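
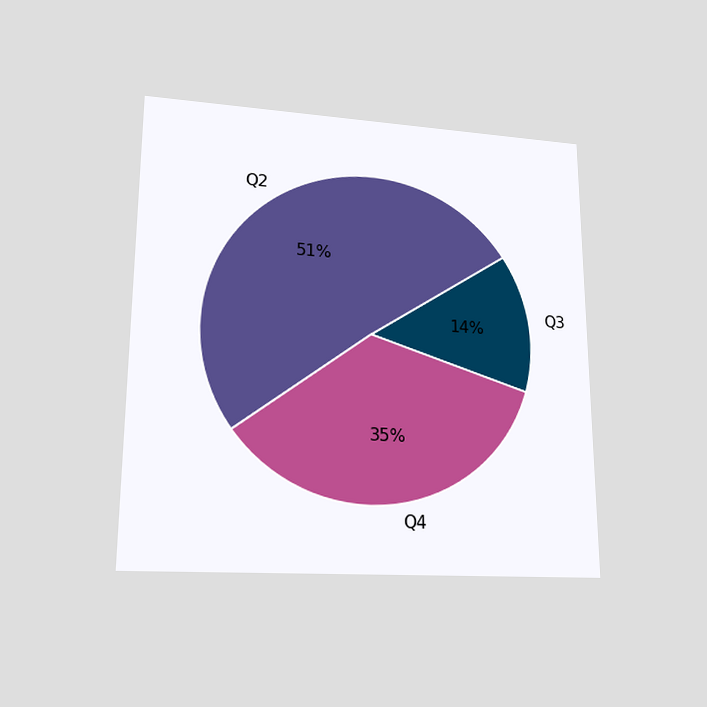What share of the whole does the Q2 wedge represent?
51%

The chart is viewed at a slight angle. The Q2 slice takes up 51% of the pie.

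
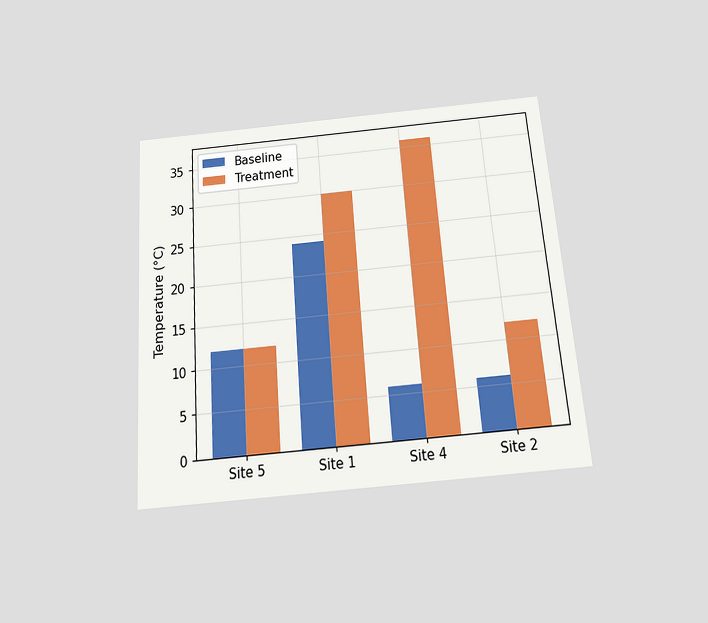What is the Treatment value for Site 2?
12°C

The chart is tilted about 4° counter-clockwise and viewed slightly from below. The Treatment bar at Site 2 reaches 12°C on the y-axis.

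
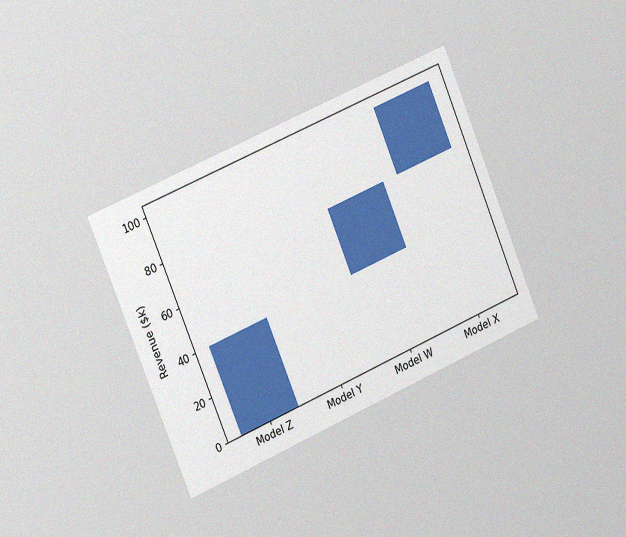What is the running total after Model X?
$100k

The chart is tilted about 23° counter-clockwise and viewed slightly from the left, with some photo noise. After Model X the running total reaches $100k.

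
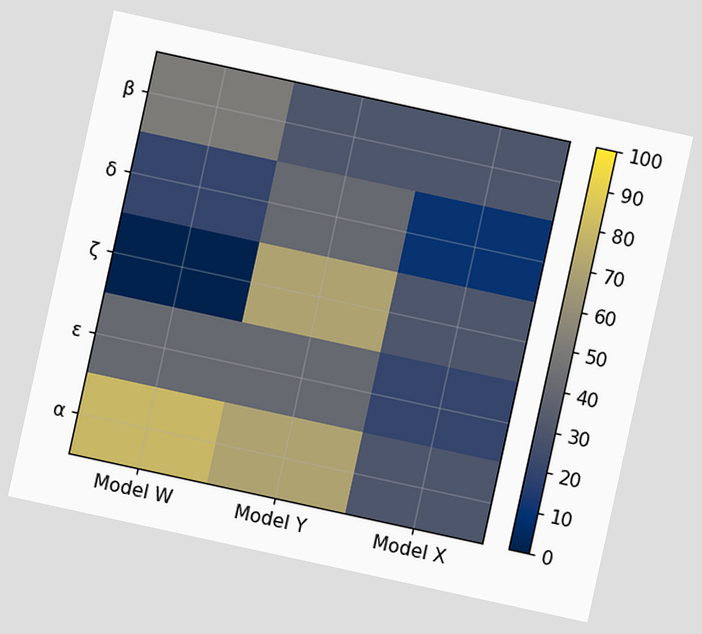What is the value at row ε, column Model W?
40

The chart is tilted about 12° clockwise. Matching cell (ε, Model W) against the colorbar gives 40.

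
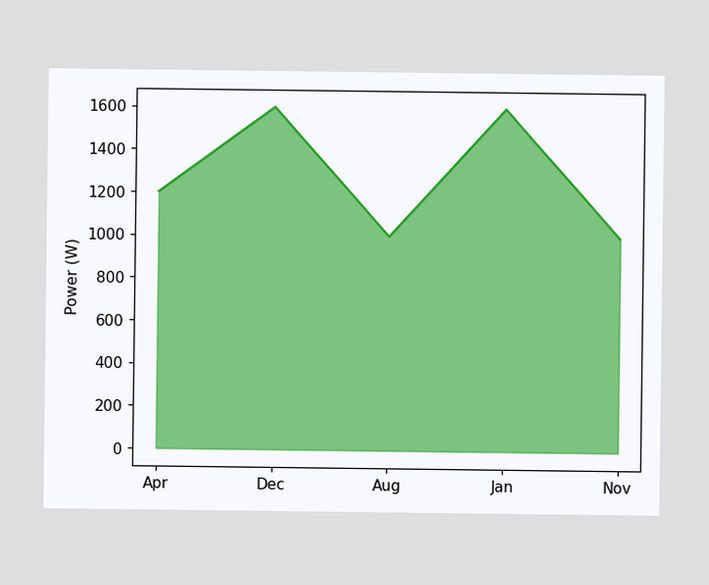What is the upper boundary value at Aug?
1000W

At Aug the upper boundary is at 1000W.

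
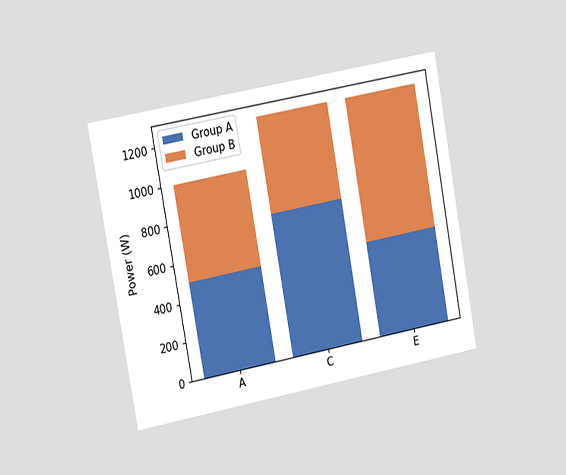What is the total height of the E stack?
1250W

The chart is tilted about 10° counter-clockwise and viewed slightly from the left. The E stack's top reaches 1250W on the y-axis.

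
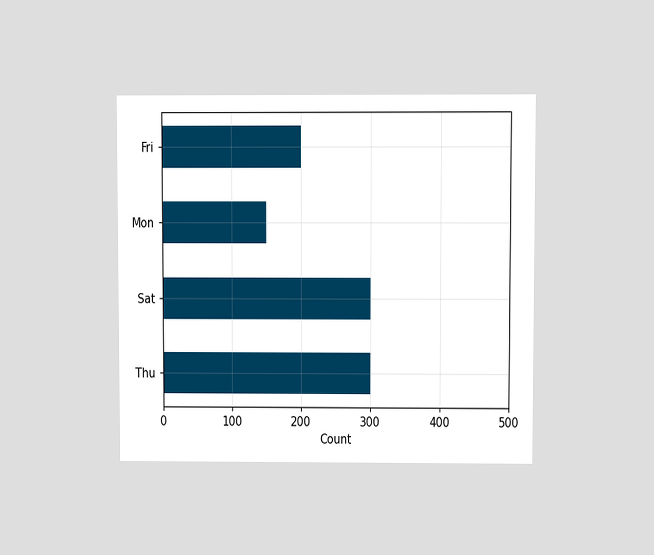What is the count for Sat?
The chart is viewed at a slight angle. Reading along the chart's x-axis, the Sat bar reaches 300.

300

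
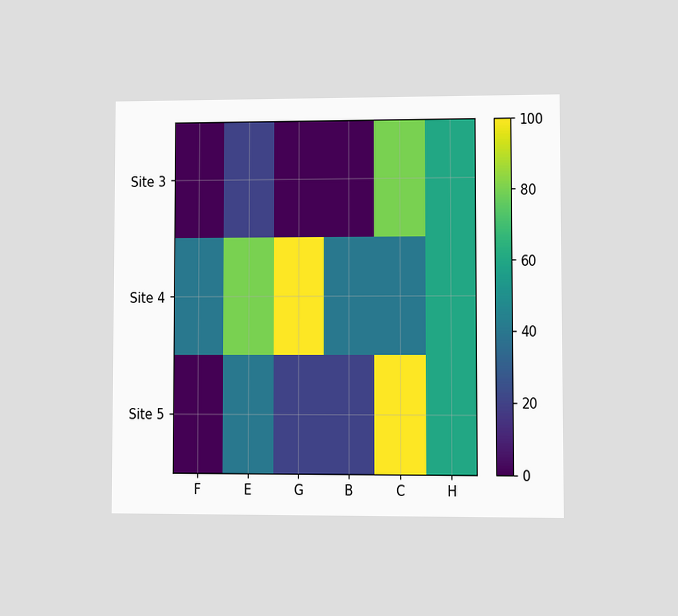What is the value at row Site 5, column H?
60

The chart is viewed at a slight angle. Matching cell (Site 5, H) against the colorbar gives 60.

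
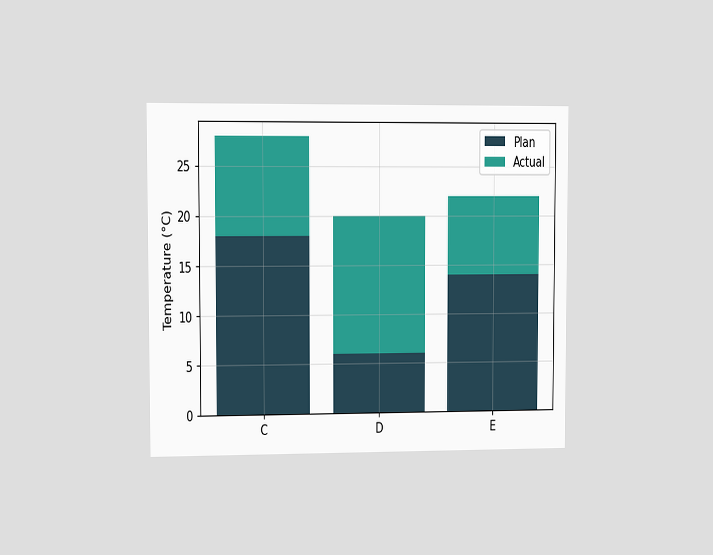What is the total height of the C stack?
28°C

The chart is viewed slightly from the left. The C stack's top reaches 28°C on the y-axis.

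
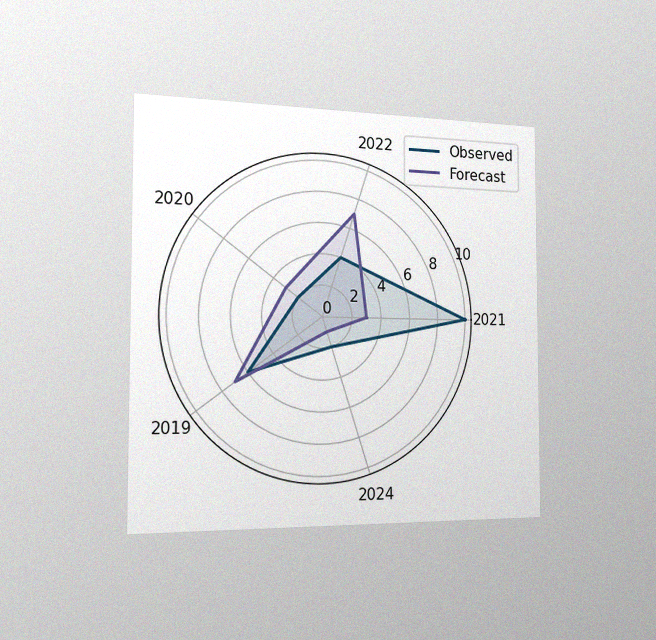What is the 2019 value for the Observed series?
6

The chart is viewed slightly from the left, with some photo noise. On the 2019 axis, Observed reaches 6.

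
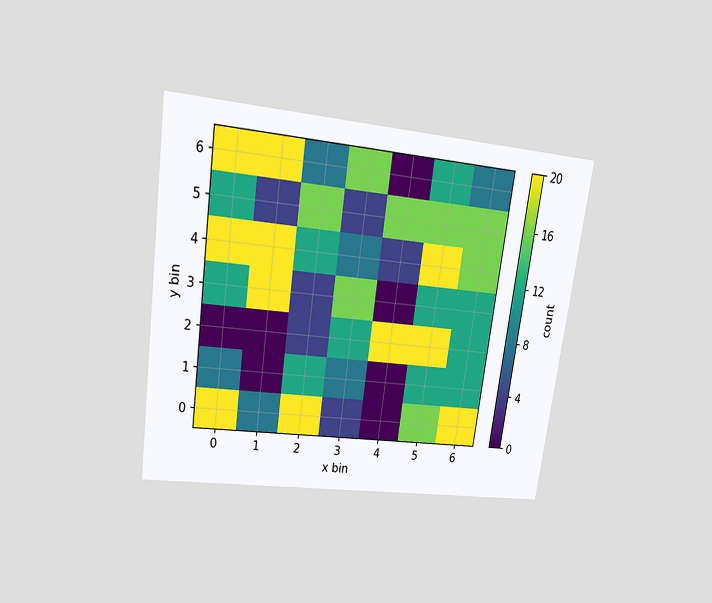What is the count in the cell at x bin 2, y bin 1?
The chart is tilted about 8° clockwise and viewed at a slight angle. Matching the cell (2, 1) against the colorbar gives 12.

12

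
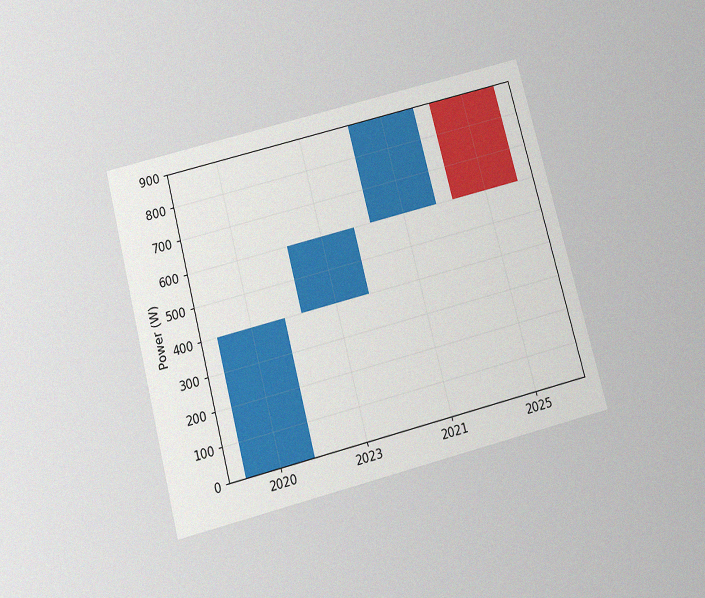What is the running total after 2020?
400W

The chart is tilted about 15° counter-clockwise and viewed slightly from below, with some photo noise. After 2020 the running total reaches 400W.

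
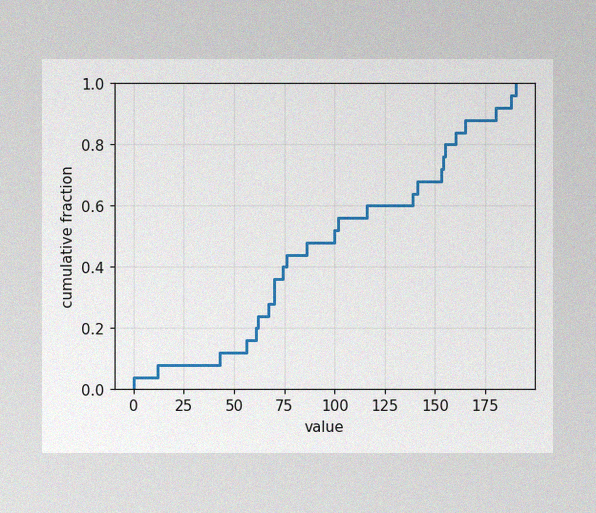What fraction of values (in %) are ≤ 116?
60%

The image has some photo noise and uneven lighting. At x=116 the ECDF step is at 60%.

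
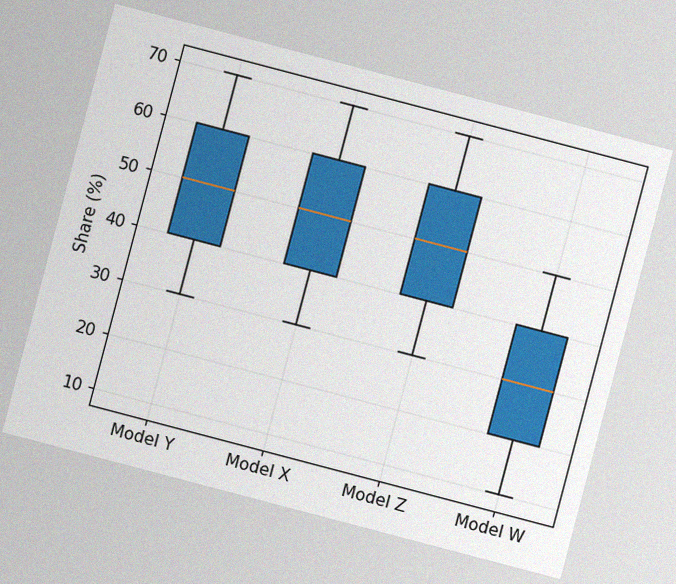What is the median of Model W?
30%

The chart is tilted about 15° clockwise, with some photo noise. The median line in the Model W box sits at 30%.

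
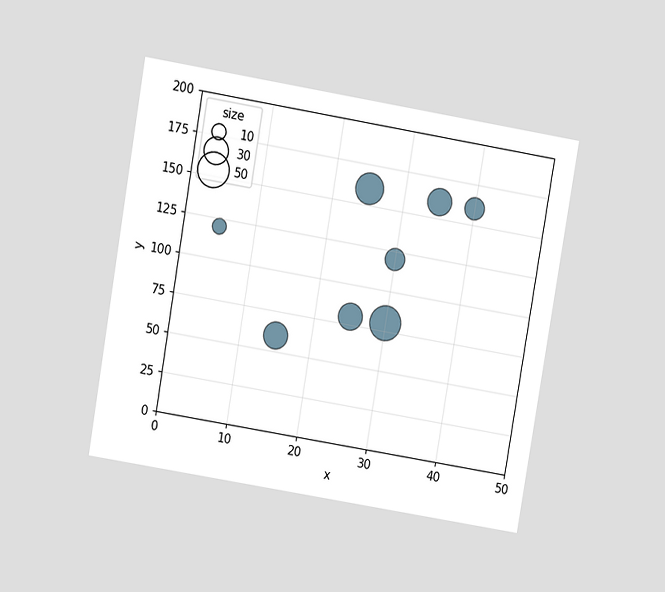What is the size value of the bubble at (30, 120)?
20

The chart is tilted about 10° clockwise and viewed at a slight angle. Matching the bubble at (30, 120) against the size legend gives 20.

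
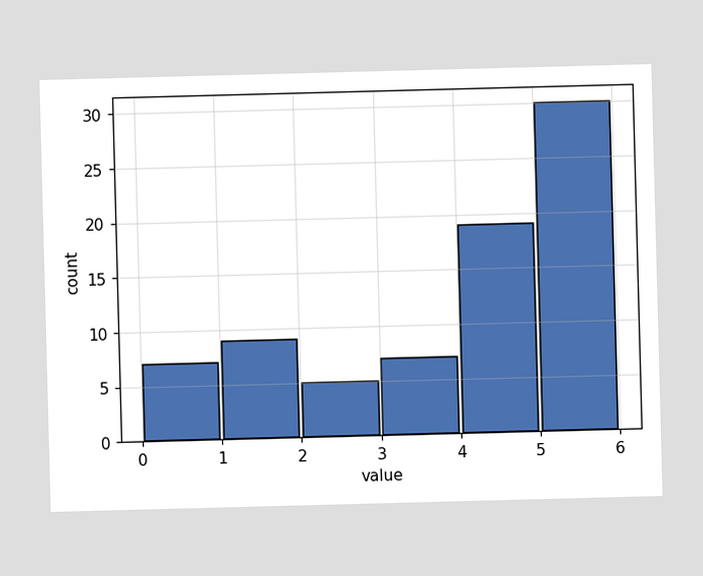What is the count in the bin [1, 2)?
The [1, 2) bin has height 9.

9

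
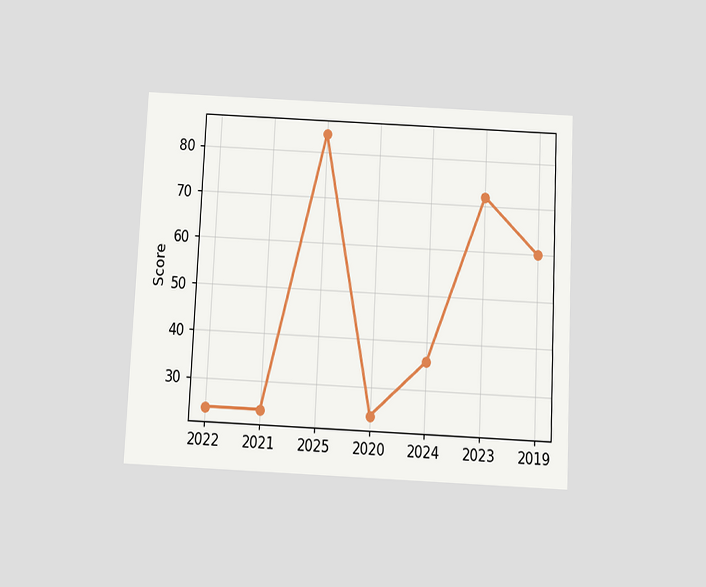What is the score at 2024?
36

The chart is tilted about 3° clockwise and viewed slightly from below. At 2024, the line is at 36.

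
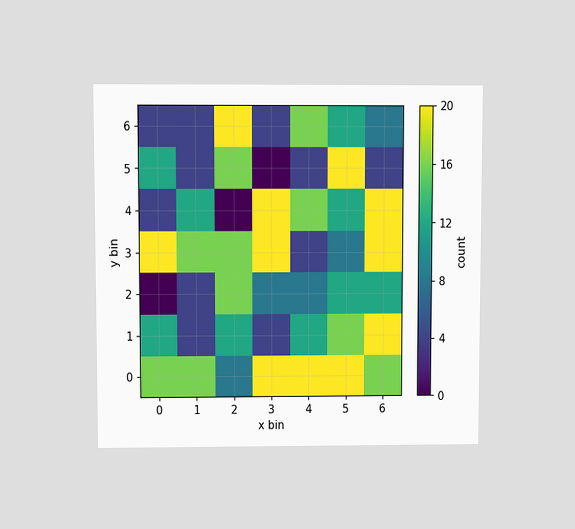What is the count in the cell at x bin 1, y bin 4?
The chart is viewed at a slight angle. Matching the cell (1, 4) against the colorbar gives 12.

12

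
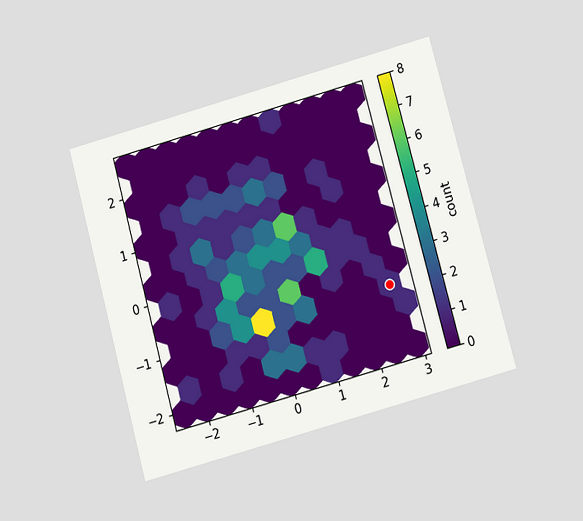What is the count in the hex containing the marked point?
The chart is tilted about 15° counter-clockwise and viewed at a slight angle. The marked hex reads 1 on the colorbar.

1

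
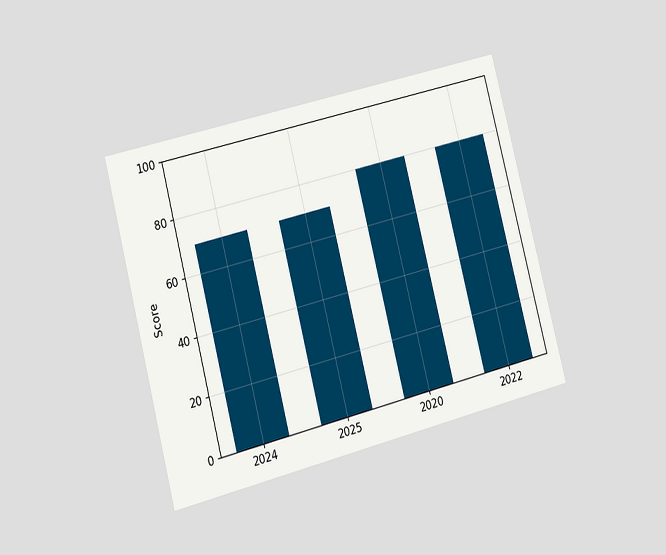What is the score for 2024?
The chart is tilted about 14° counter-clockwise and viewed at a slight angle. Reading along the chart's y-axis, the 2024 bar reaches 70.

70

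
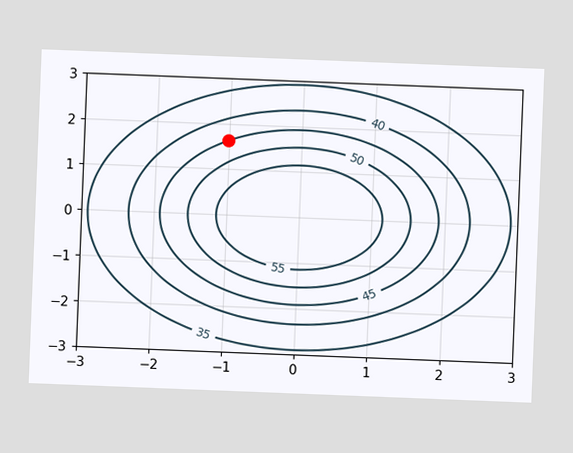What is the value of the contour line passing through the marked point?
45

The chart is tilted about 2° clockwise. The marked point sits on the contour labelled 45.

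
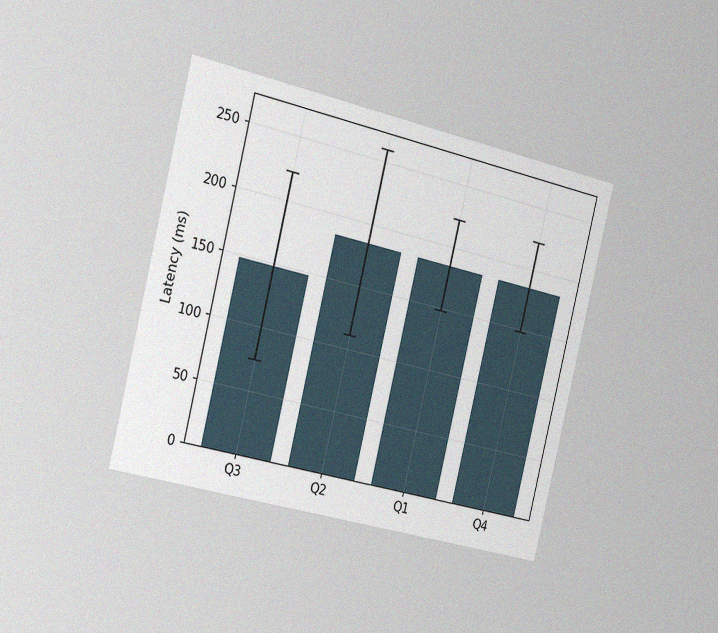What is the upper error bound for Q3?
222ms

The chart is tilted about 13° clockwise and viewed slightly from the left, with some photo noise. The Q3 bar's upper whisker reaches 222ms.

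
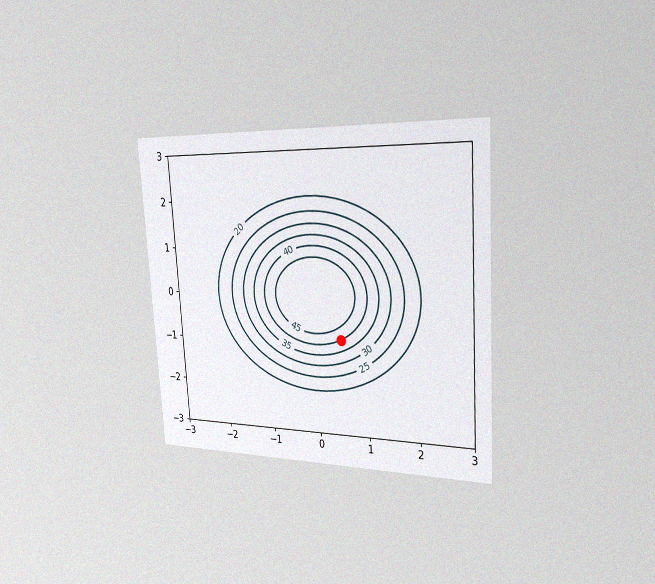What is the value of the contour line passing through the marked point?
The chart is tilted about 4° counter-clockwise and viewed slightly from the right, with some photo noise. The marked point sits on the contour labelled 40.

40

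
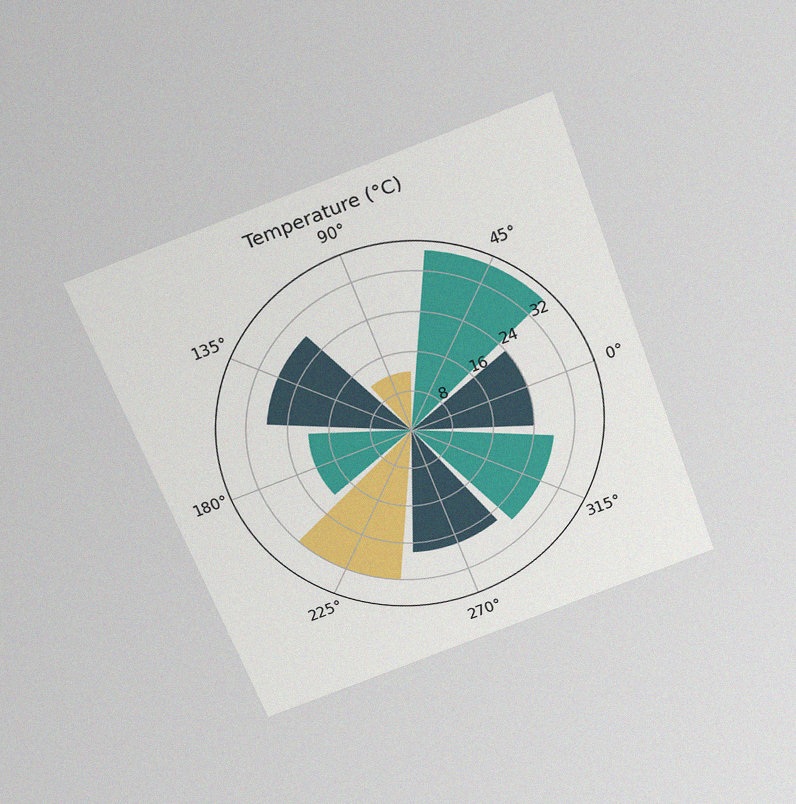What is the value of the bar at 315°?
The chart is tilted about 21° counter-clockwise and viewed slightly from above, with some photo noise. The bar at 315° reaches 28°C on the radial axis.

28°C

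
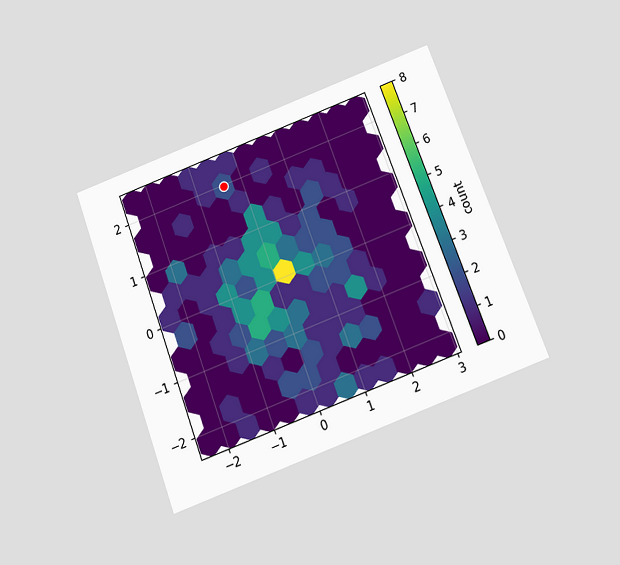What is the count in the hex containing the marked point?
The chart is tilted about 20° counter-clockwise and viewed slightly from below. The marked hex reads 2 on the colorbar.

2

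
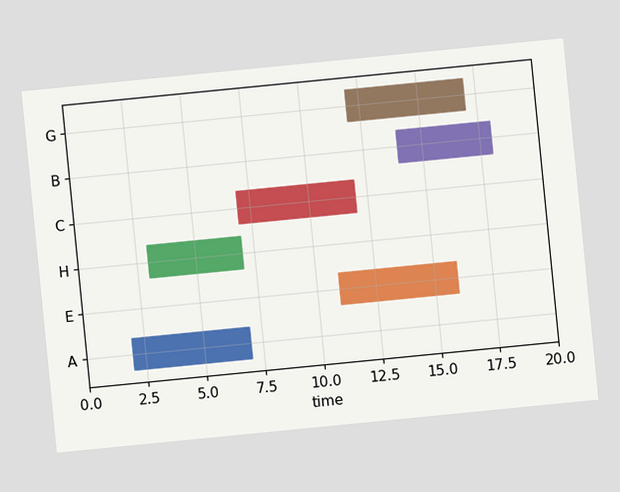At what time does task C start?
The chart is tilted about 6° counter-clockwise. The C bar begins at t=7.

7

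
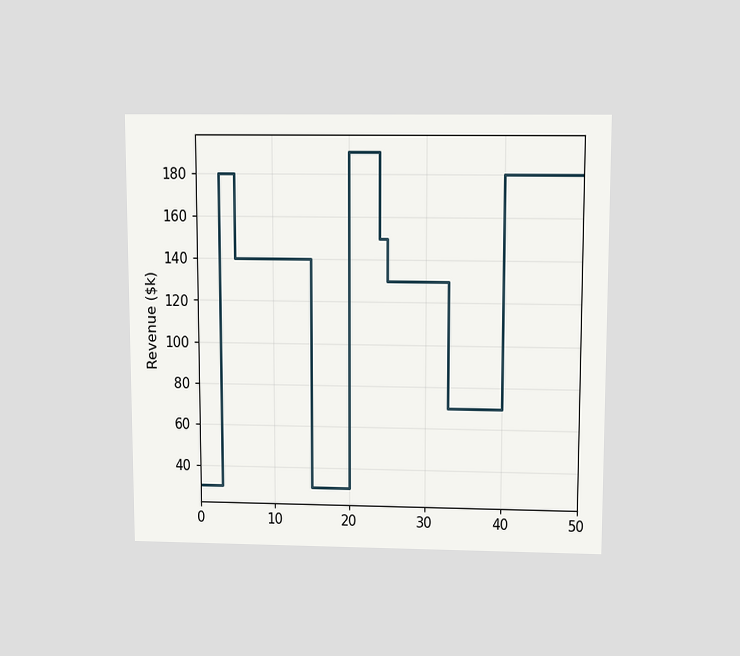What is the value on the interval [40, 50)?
The chart is viewed slightly from above. On [40, 50) the step sits at $180k.

$180k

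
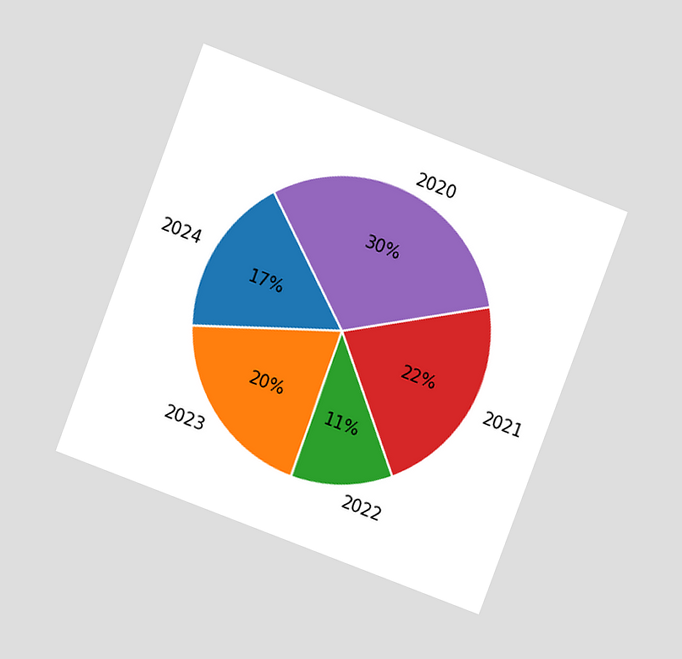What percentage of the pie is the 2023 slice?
20%

The chart is tilted about 21° clockwise and viewed at a slight angle. The 2023 slice takes up 20% of the pie.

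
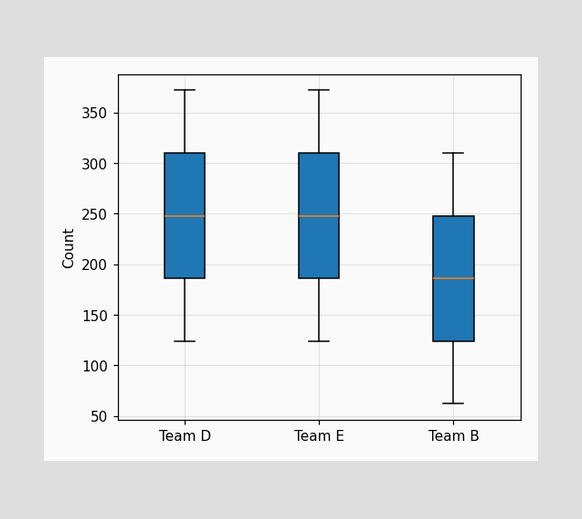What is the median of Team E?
The median line in the Team E box sits at 248.

248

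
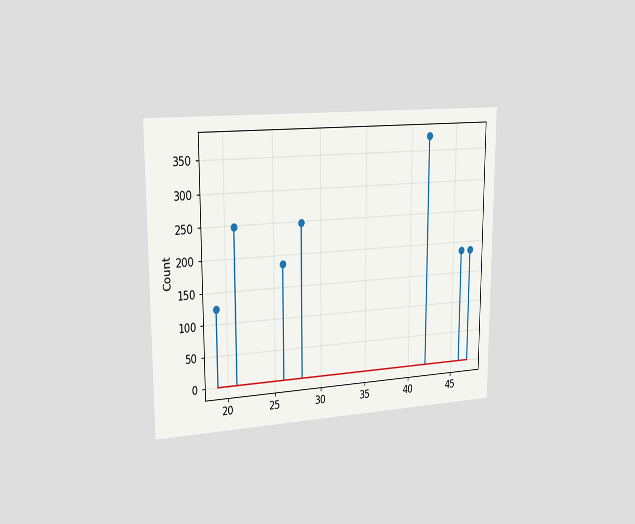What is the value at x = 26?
186

The chart is viewed slightly from the left. The stem at x=26 reaches 186.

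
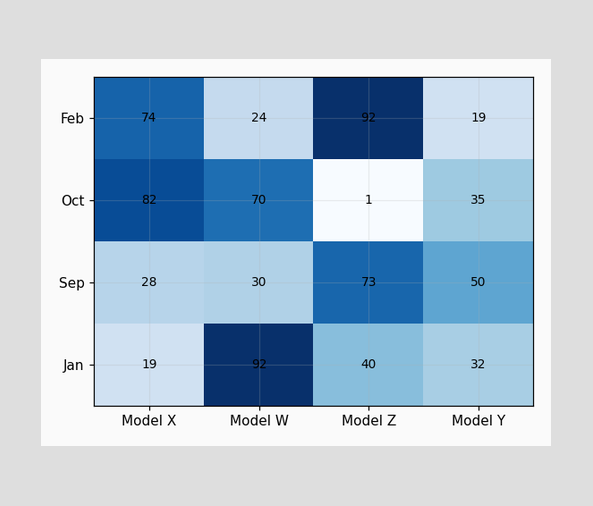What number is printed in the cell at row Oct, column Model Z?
The (Oct, Model Z) cell reads 1.

1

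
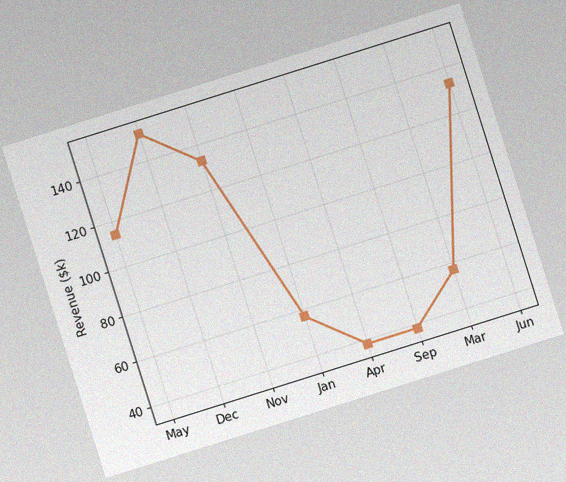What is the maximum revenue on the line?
The chart is tilted about 17° counter-clockwise, with some photo noise. The highest point is at Dec, and reading across to the y-axis gives $152k.

$152k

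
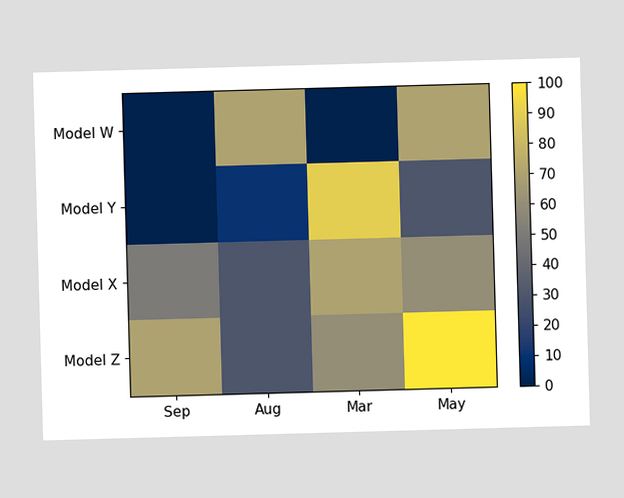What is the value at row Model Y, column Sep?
0

Matching cell (Model Y, Sep) against the colorbar gives 0.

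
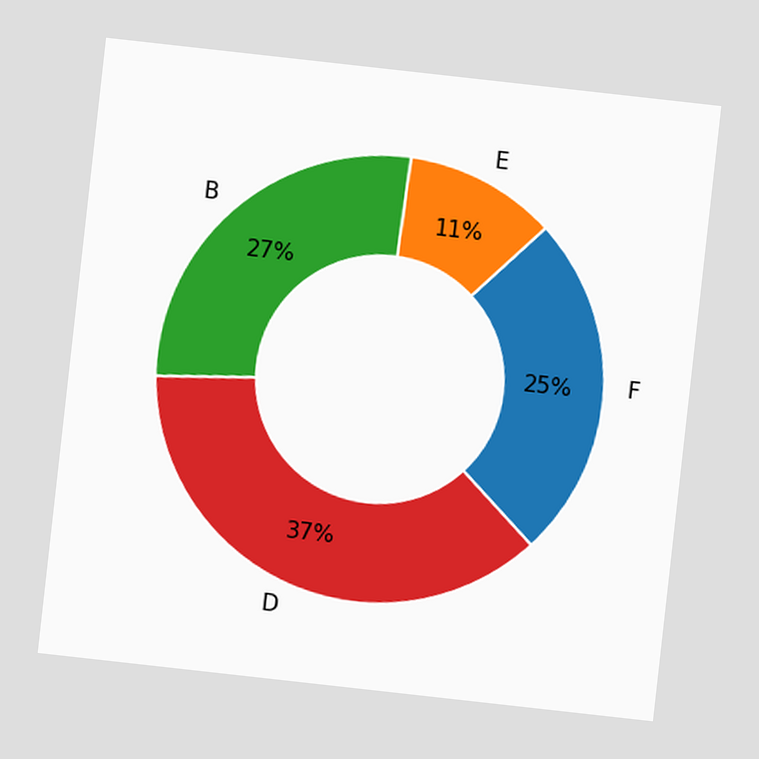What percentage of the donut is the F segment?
The chart is tilted about 6° clockwise. The F segment takes up 25% of the ring.

25%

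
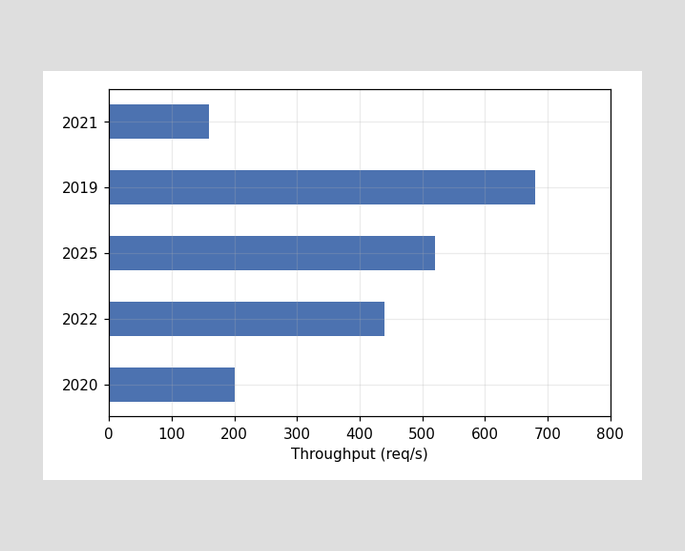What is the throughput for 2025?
520req/s

Reading along the chart's x-axis, the 2025 bar reaches 520req/s.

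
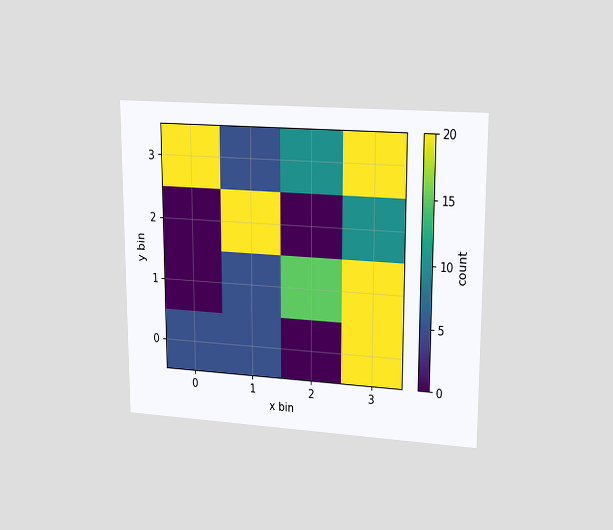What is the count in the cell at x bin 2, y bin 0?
0

The chart is viewed at a slight angle. Matching the cell (2, 0) against the colorbar gives 0.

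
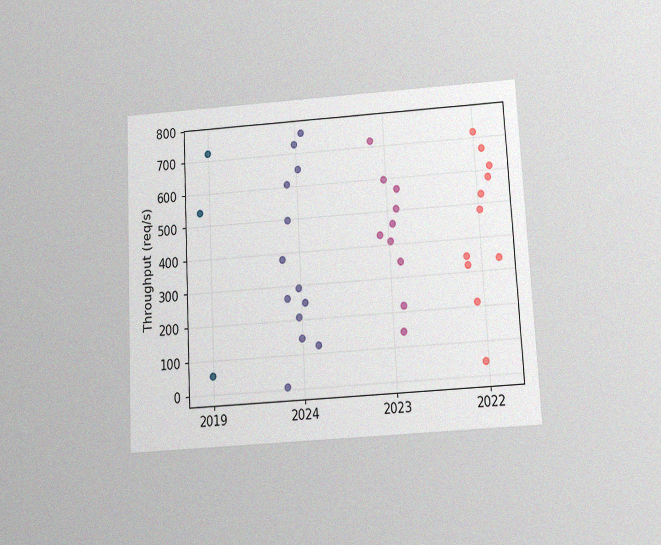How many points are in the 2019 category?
3

The chart is tilted about 3° counter-clockwise and viewed slightly from below, with some photo noise. Counting the markers in the 2019 column gives 3.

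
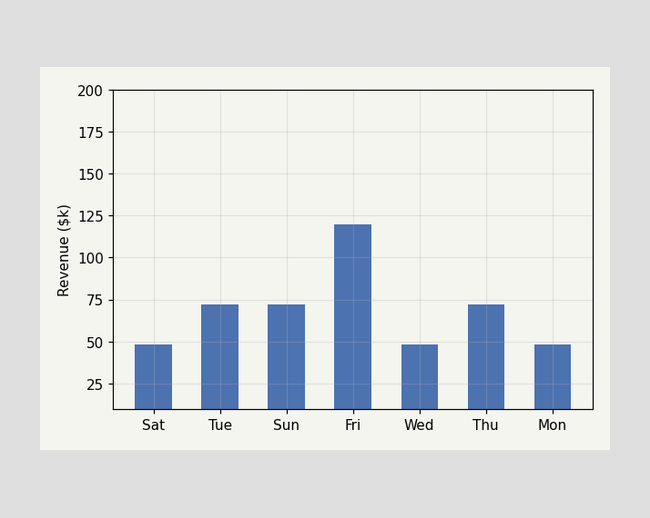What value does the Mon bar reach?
Reading along the chart's y-axis, the Mon bar reaches $48k.

$48k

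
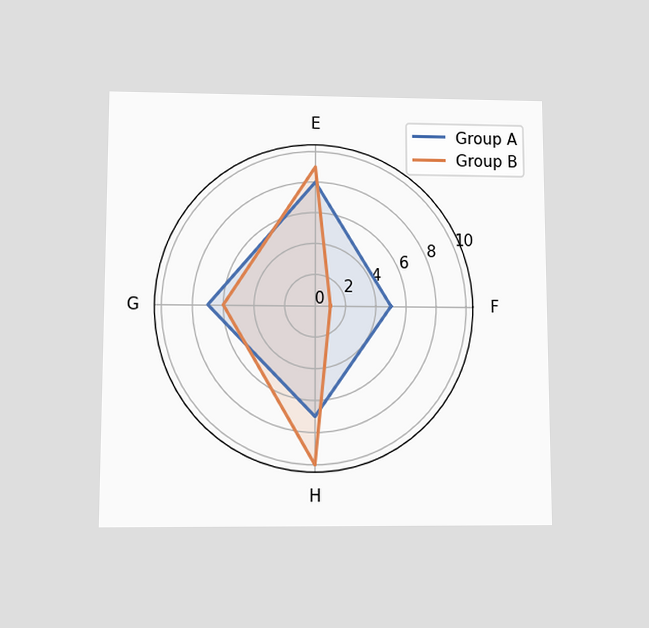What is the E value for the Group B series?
The chart is viewed slightly from below. On the E axis, Group B reaches 9.

9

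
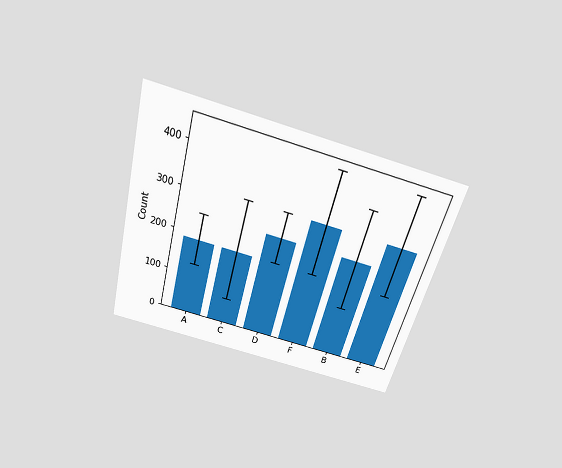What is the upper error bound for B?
372

The chart is tilted about 15° clockwise and viewed slightly from above. The B bar's upper whisker reaches 372.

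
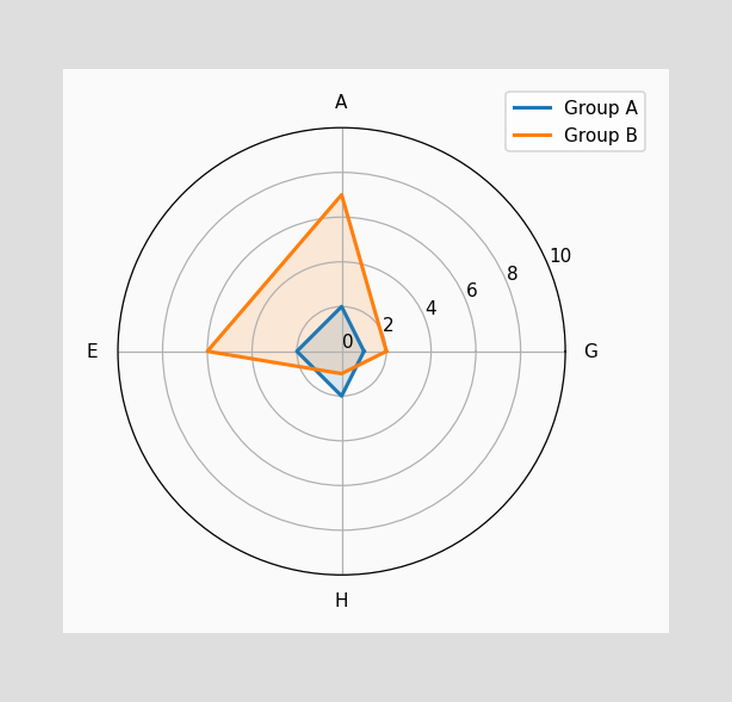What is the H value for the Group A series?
On the H axis, Group A reaches 2.

2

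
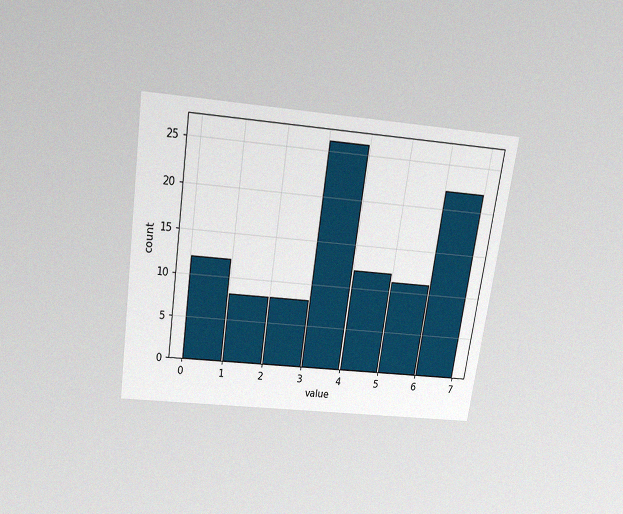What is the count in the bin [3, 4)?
The chart is tilted about 8° clockwise and viewed slightly from above, with some photo noise. The [3, 4) bin has height 26.

26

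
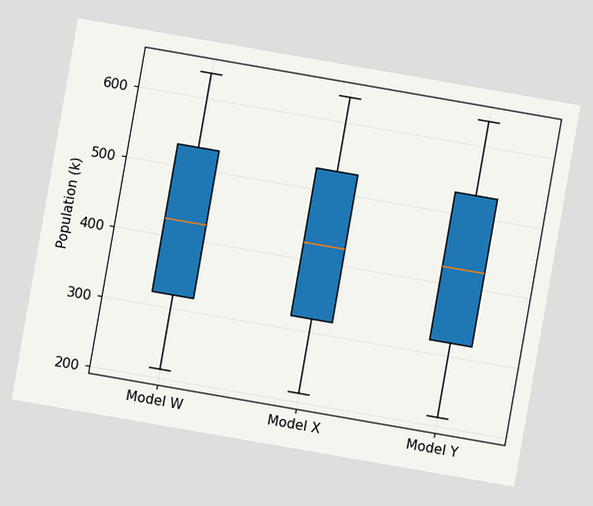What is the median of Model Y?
The chart is tilted about 10° clockwise. The median line in the Model Y box sits at 424k.

424k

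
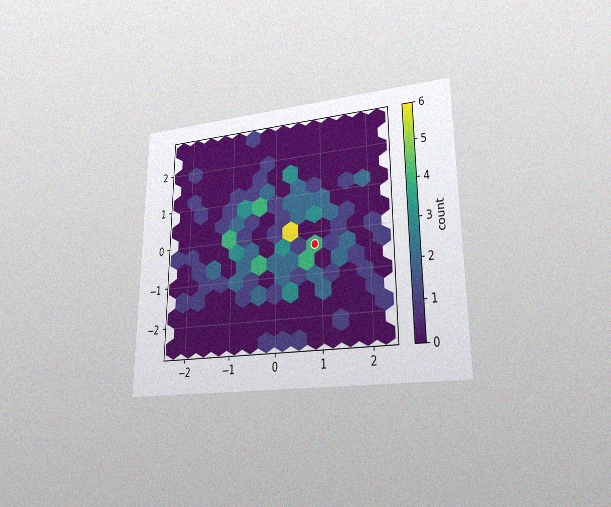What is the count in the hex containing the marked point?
The chart is viewed at a slight angle, with some photo noise. The marked hex reads 4 on the colorbar.

4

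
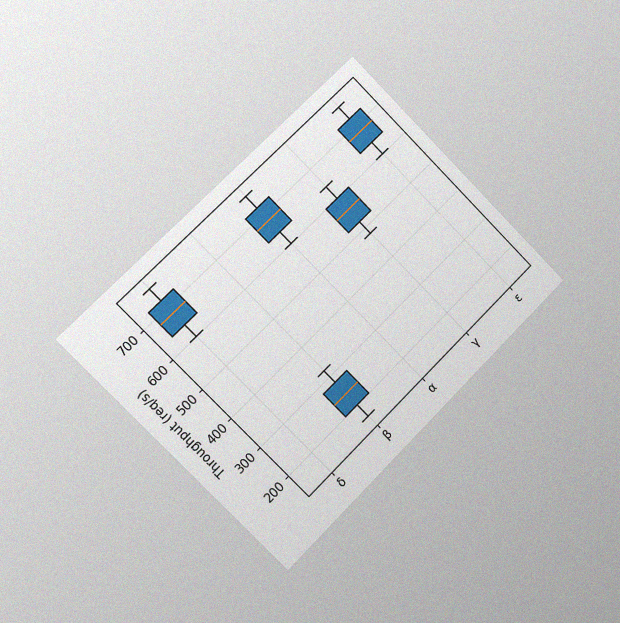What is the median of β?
240req/s

The chart is tilted about 45° counter-clockwise and viewed slightly from the left, with some photo noise. The median line in the β box sits at 240req/s.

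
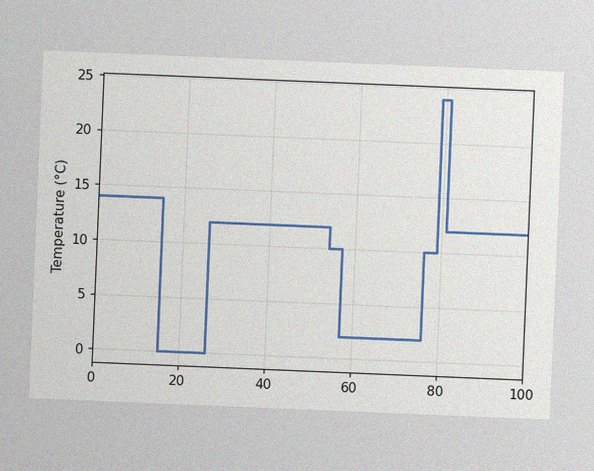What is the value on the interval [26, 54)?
The chart is tilted about 2° clockwise, with some photo noise. On [26, 54) the step sits at 12°C.

12°C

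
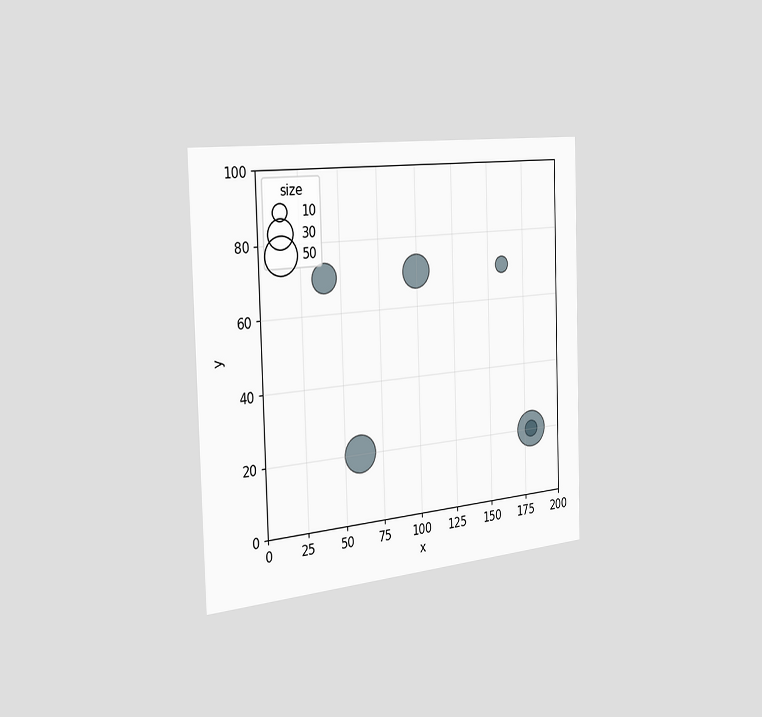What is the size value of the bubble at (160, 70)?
10

The chart is viewed slightly from the left. Matching the bubble at (160, 70) against the size legend gives 10.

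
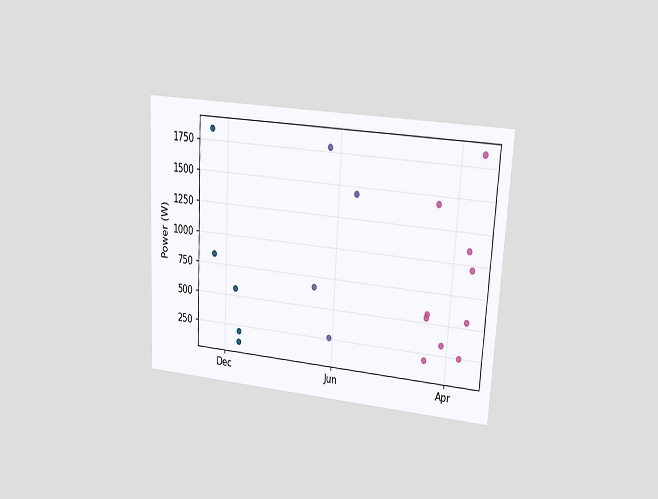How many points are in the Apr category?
10

The chart is tilted about 3° clockwise and viewed at a slight angle. Counting the markers in the Apr column gives 10.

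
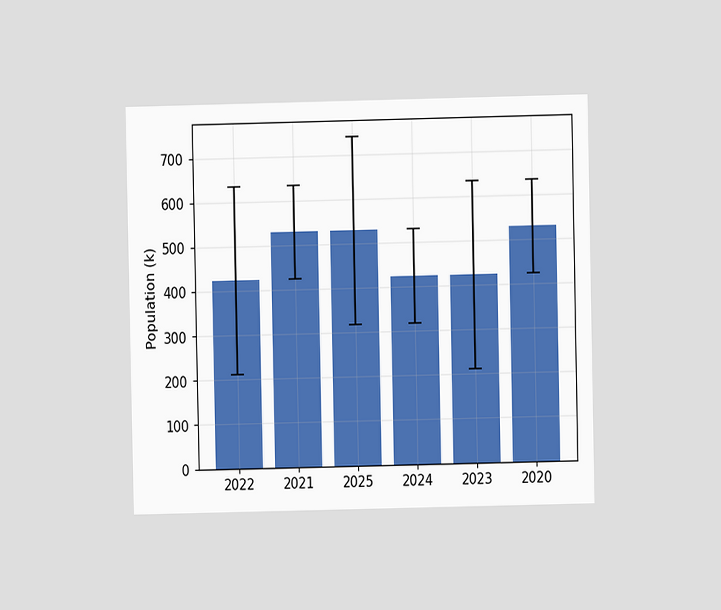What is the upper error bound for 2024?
The chart is viewed at a slight angle. The 2024 bar's upper whisker reaches 530k.

530k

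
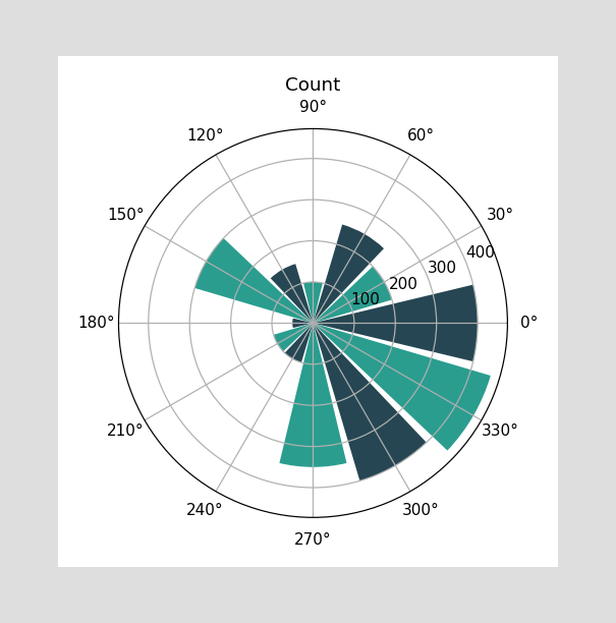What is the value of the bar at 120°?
The bar at 120° reaches 150 on the radial axis.

150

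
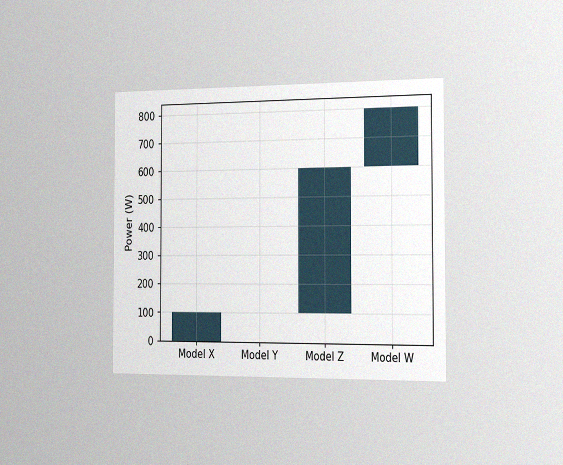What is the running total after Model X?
The chart is viewed slightly from the right, with some photo noise. After Model X the running total reaches 100W.

100W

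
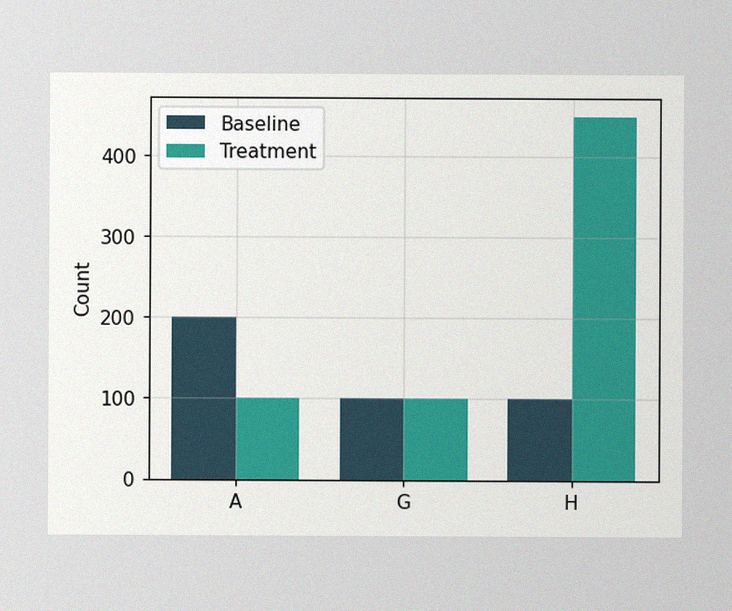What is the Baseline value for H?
100

The image has some photo noise and uneven lighting. The Baseline bar at H reaches 100 on the y-axis.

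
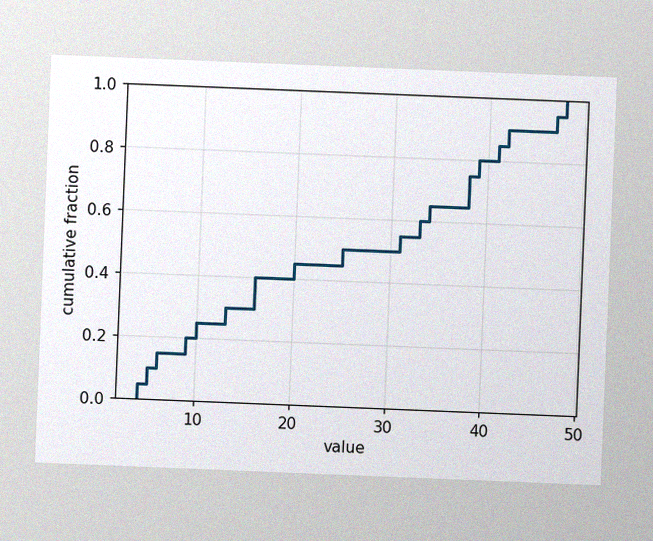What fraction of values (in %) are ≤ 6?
The chart is tilted about 2° clockwise, with some photo noise. At x=6 the ECDF step is at 15%.

15%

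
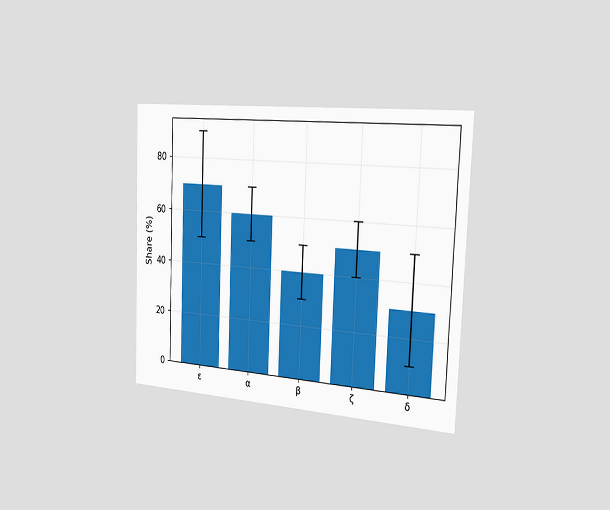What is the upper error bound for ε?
The chart is tilted about 2° clockwise and viewed slightly from the right. The ε bar's upper whisker reaches 90%.

90%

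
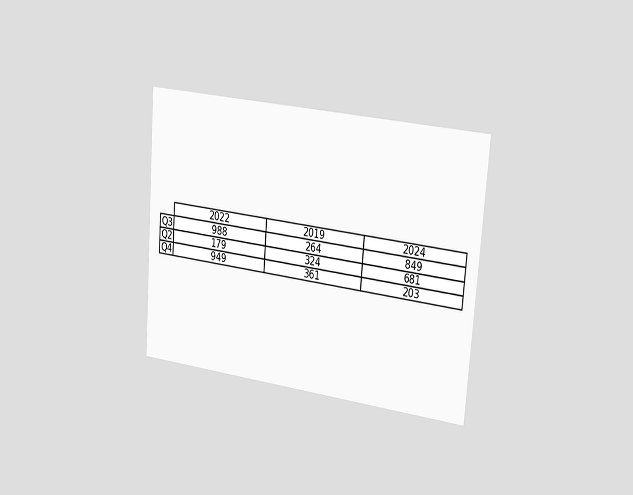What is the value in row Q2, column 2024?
The chart is tilted about 4° clockwise and viewed slightly from the right. The (Q2, 2024) cell reads 681.

681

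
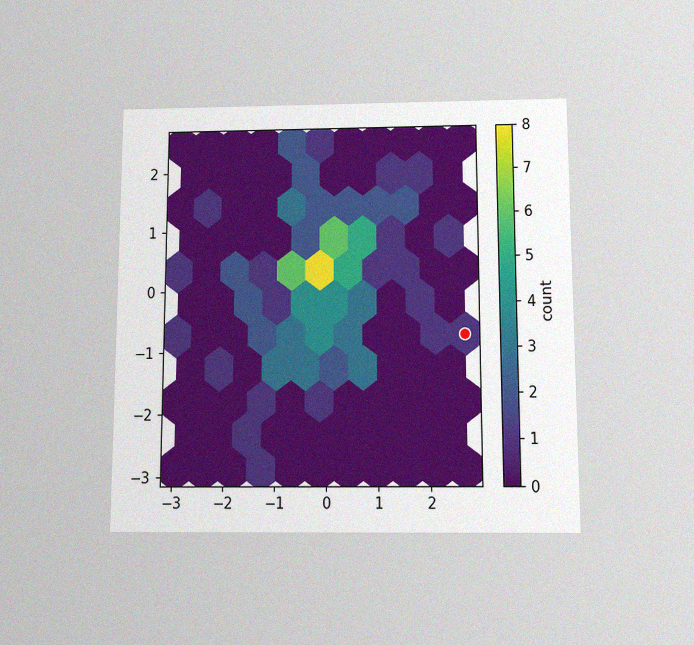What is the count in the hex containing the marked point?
1

The chart is viewed slightly from below, with some photo noise. The marked hex reads 1 on the colorbar.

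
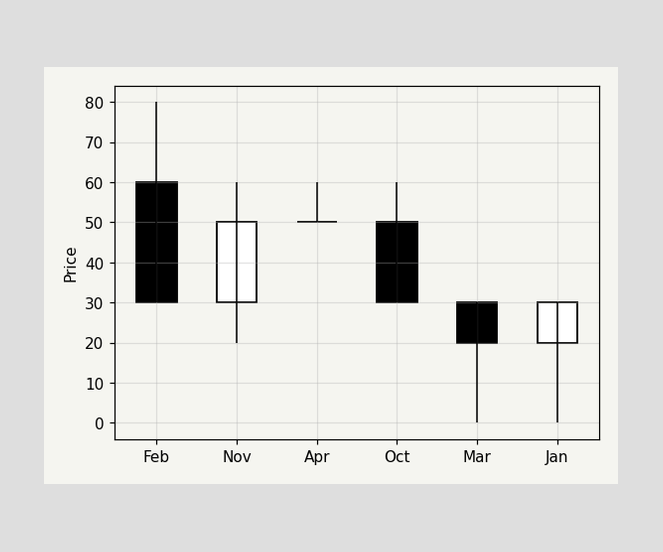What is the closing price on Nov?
50

The Nov candle closes at 50.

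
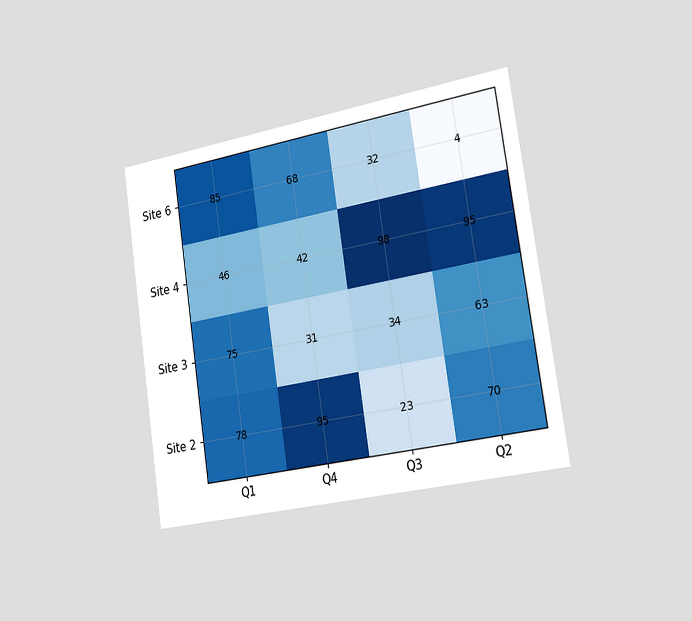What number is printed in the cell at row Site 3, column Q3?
34

The chart is tilted about 8° counter-clockwise and viewed slightly from the right. The (Site 3, Q3) cell reads 34.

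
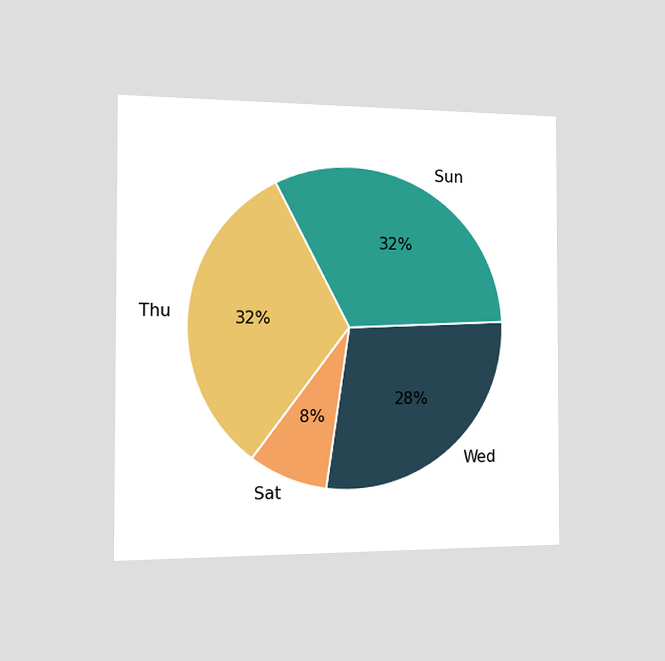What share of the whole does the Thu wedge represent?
32%

The chart is viewed slightly from the left. The Thu slice takes up 32% of the pie.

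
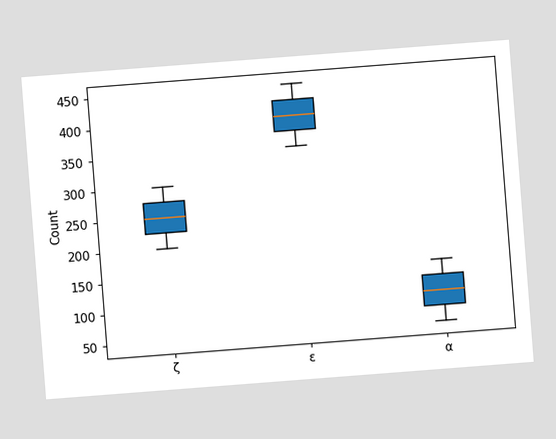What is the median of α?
100

The chart is tilted about 4° counter-clockwise. The median line in the α box sits at 100.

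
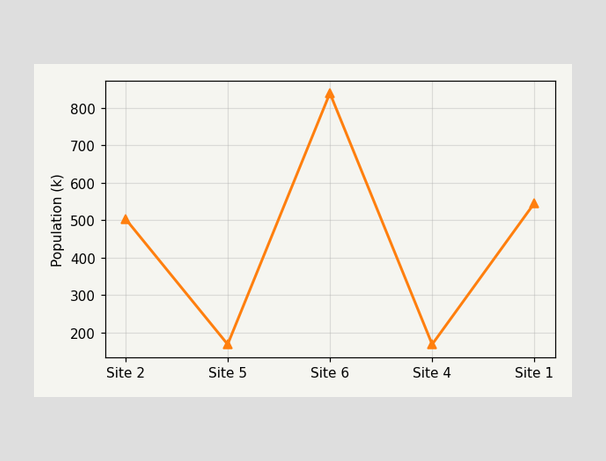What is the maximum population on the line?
840k

The highest point is at Site 6, and reading across to the y-axis gives 840k.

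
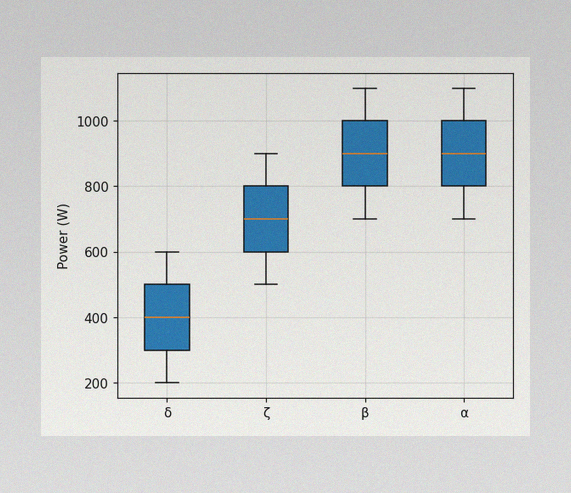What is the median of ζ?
The image has some photo noise and uneven lighting. The median line in the ζ box sits at 700W.

700W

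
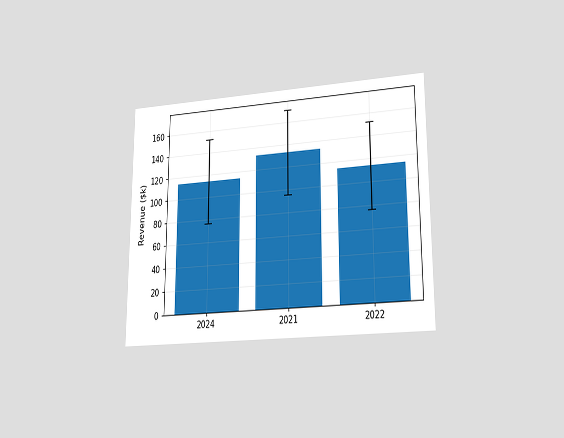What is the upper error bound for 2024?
$152k

The chart is viewed at a slight angle. The 2024 bar's upper whisker reaches $152k.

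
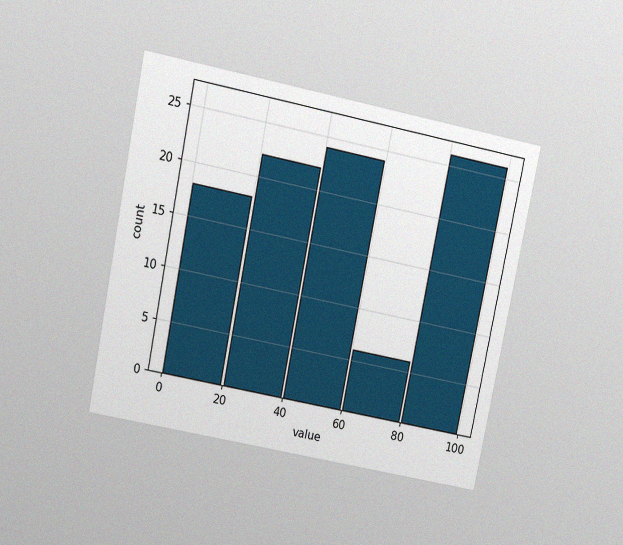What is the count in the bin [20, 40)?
22

The chart is tilted about 11° clockwise and viewed at a slight angle, with some photo noise. The [20, 40) bin has height 22.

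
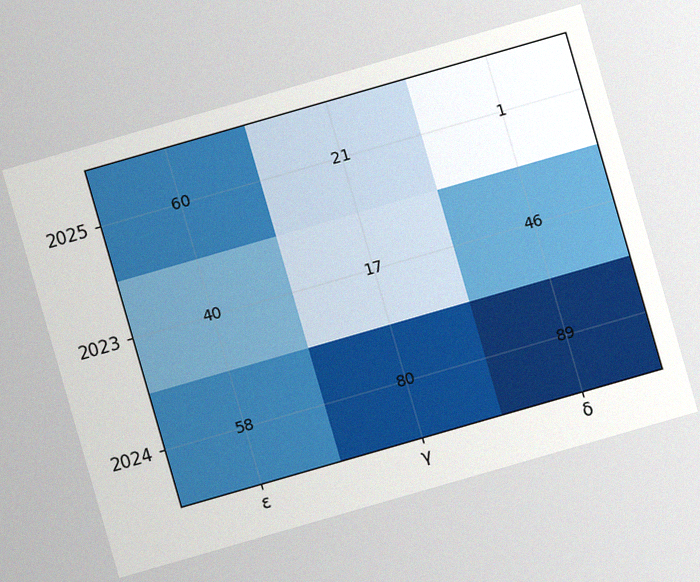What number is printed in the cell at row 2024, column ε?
58

The chart is tilted about 16° counter-clockwise, with some photo noise. The (2024, ε) cell reads 58.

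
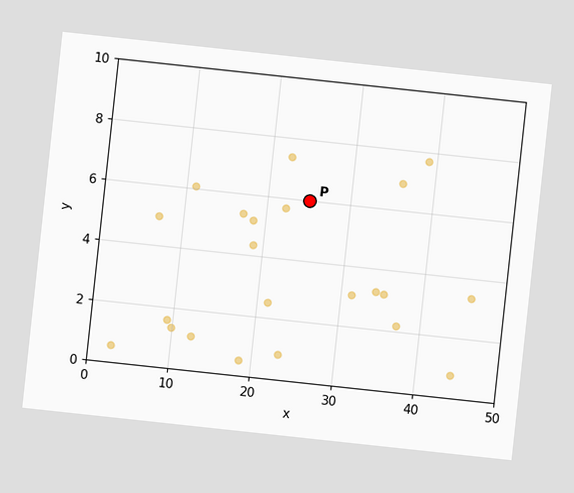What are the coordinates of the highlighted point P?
(25, 6)

The chart is tilted about 6° clockwise. Following the gridlines from P to each axis, P sits at (25, 6).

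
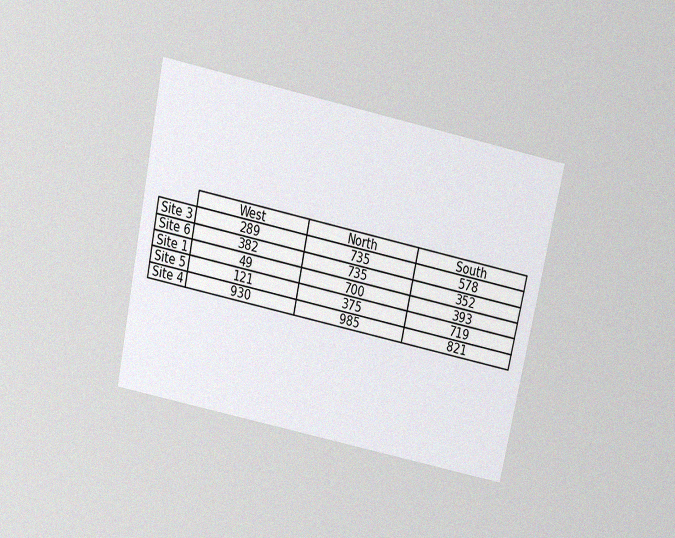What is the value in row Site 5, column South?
The chart is tilted about 12° clockwise and viewed slightly from above, with some photo noise. The (Site 5, South) cell reads 719.

719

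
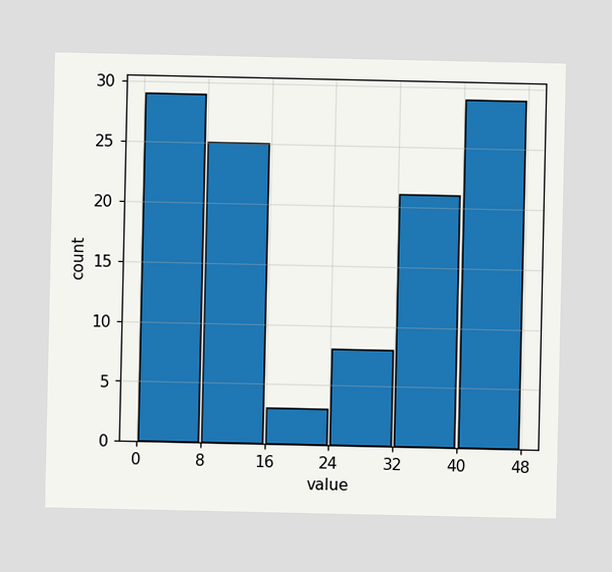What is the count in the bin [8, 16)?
25

The [8, 16) bin has height 25.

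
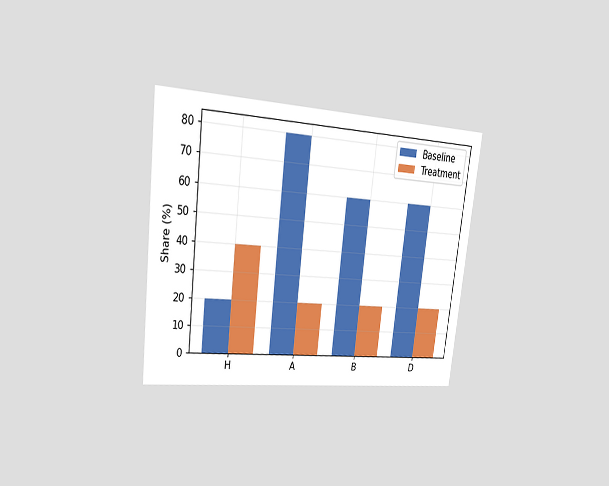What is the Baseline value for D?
The chart is tilted about 7° clockwise and viewed slightly from the left. The Baseline bar at D reaches 60% on the y-axis.

60%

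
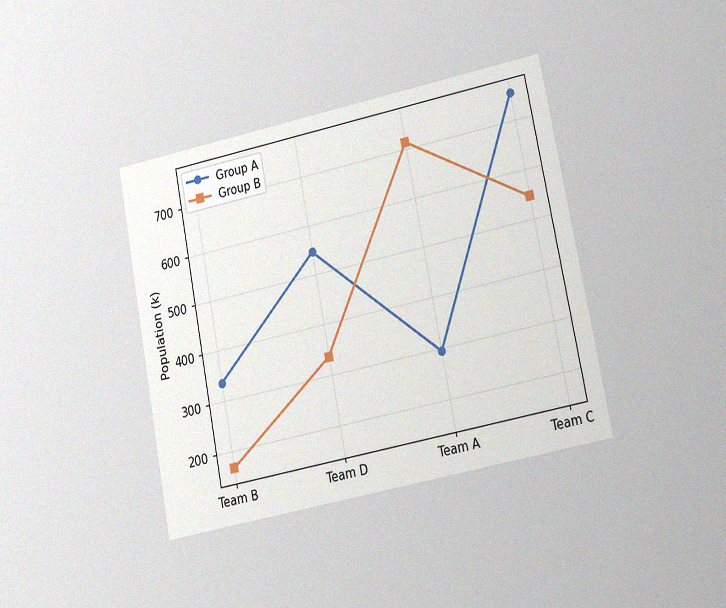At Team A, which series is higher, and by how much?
The chart is tilted about 11° counter-clockwise and viewed at a slight angle, with some photo noise. At Team A, Group B sits above the other line by 420k.

Group B, by 420k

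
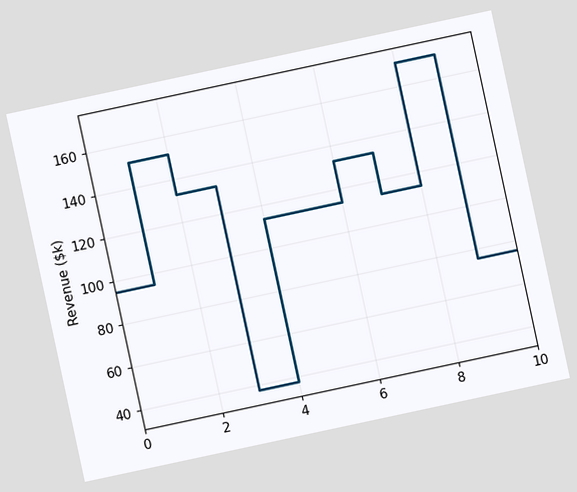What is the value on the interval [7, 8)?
The chart is tilted about 12° counter-clockwise. On [7, 8) the step sits at $114k.

$114k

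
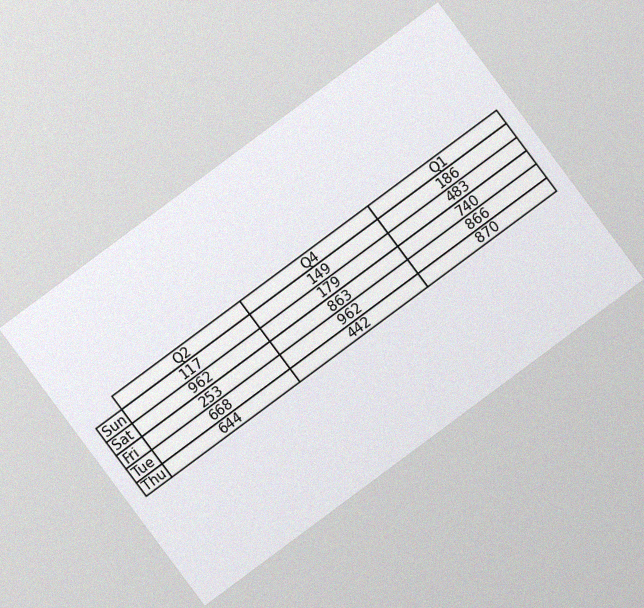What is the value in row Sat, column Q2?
The chart is tilted about 37° counter-clockwise, with some photo noise. The (Sat, Q2) cell reads 962.

962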